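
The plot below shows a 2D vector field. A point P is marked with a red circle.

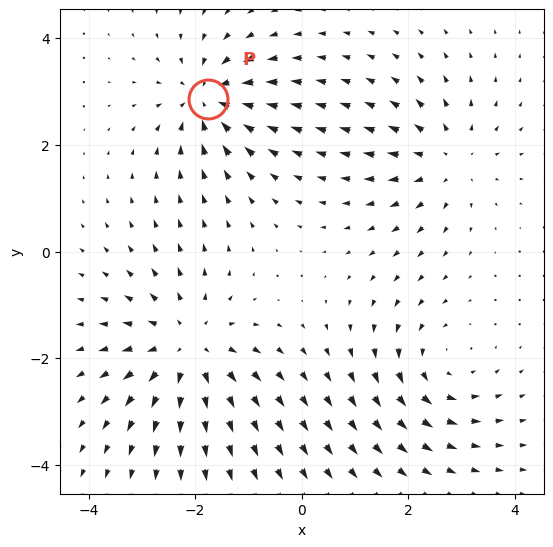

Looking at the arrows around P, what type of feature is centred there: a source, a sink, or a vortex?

At P (-1.8, 2.9) the arrows converge inward. Divergence about -5, curl ≈0 — negative divergence with near-zero curl is a sink.

sink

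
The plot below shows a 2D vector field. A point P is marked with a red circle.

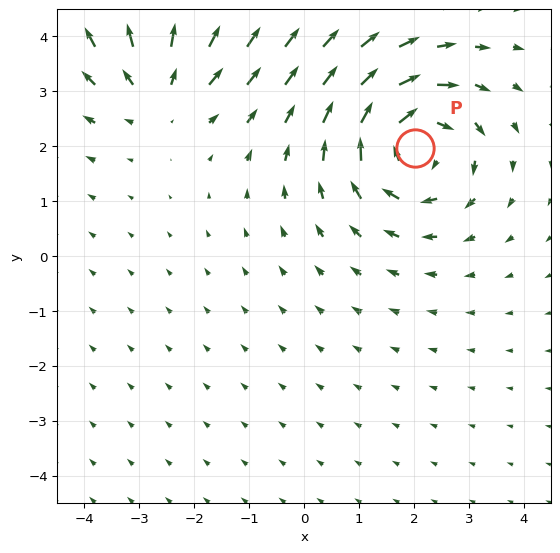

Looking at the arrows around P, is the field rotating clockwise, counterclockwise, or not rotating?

clockwise

Near P at (2.0, 2.0) the arrows circulate clockwise. The curl (z-component) there is about -5; negative curl means clockwise rotation.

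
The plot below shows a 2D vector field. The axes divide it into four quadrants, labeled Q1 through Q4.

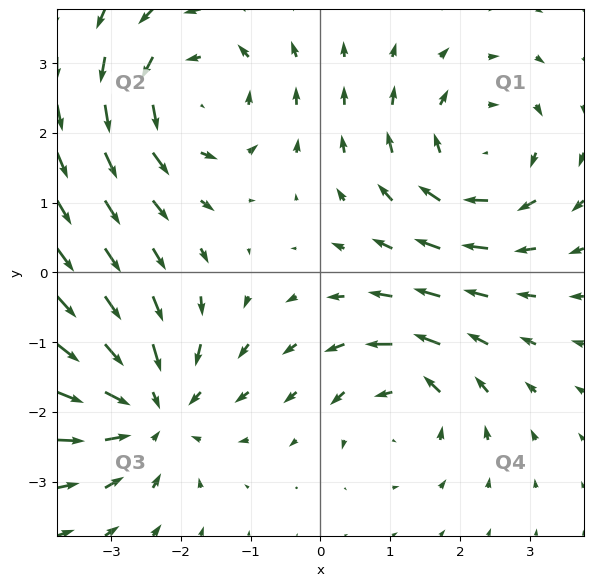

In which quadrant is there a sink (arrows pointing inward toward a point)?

The sink sits at approximately (-2.4, -2.0), which lies in quadrant Q3. The divergence there is about -5, negative as expected for a sink.

Q3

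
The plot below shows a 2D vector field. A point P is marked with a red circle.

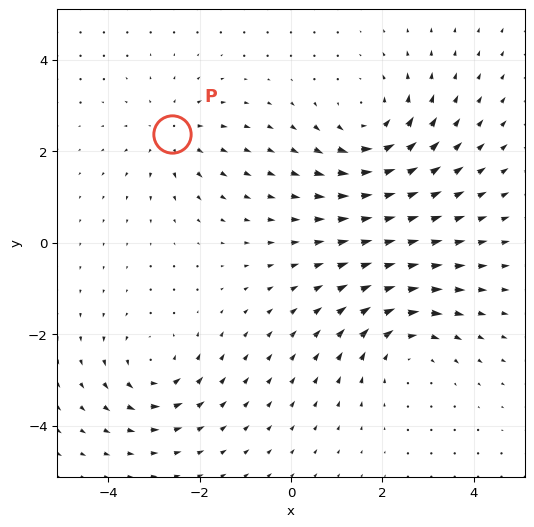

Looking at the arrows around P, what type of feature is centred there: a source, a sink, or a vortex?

source

At P (-2.6, 2.4) the arrows spread outward. Divergence about +3, curl ≈0 — positive divergence with near-zero curl is a source.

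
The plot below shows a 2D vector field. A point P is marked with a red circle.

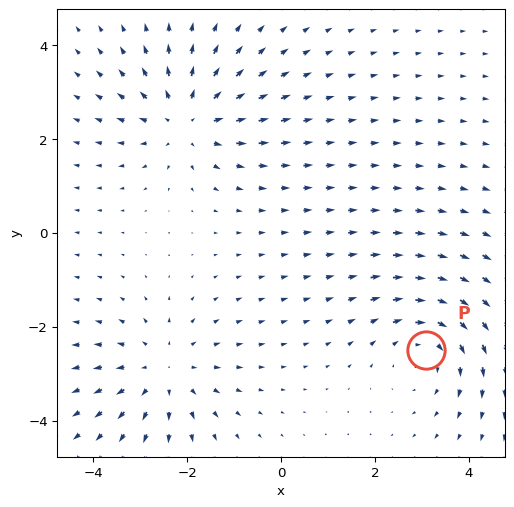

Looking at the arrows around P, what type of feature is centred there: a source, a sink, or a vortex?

vortex

At P (3.1, -2.5) the arrows circulate clockwise. Divergence ≈0, curl about -4 — near-zero divergence with nonzero curl is a vortex.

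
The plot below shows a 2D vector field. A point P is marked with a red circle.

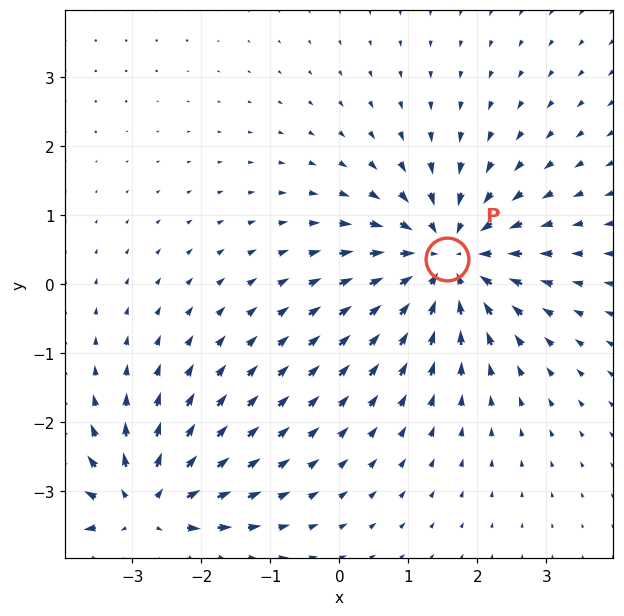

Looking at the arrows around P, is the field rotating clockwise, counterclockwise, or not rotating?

not rotating

Near P at (1.6, 0.4) the arrows show no circulation. The curl there is ≈0.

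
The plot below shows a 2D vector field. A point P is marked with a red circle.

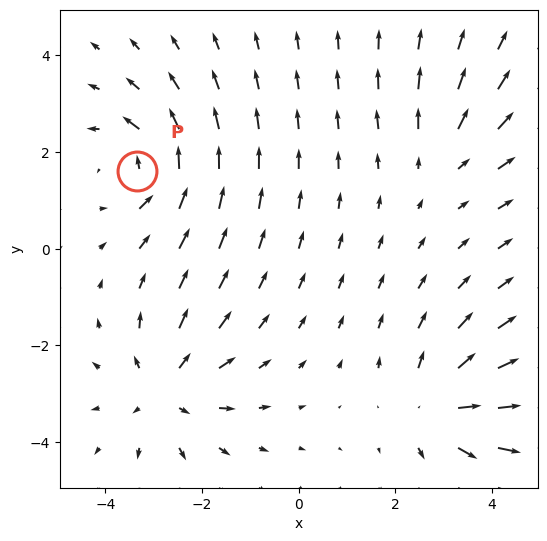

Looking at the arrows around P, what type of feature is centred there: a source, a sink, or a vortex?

vortex

At P (-3.4, 1.6) the arrows circulate counterclockwise. Divergence ≈0, curl about +5 — near-zero divergence with nonzero curl is a vortex.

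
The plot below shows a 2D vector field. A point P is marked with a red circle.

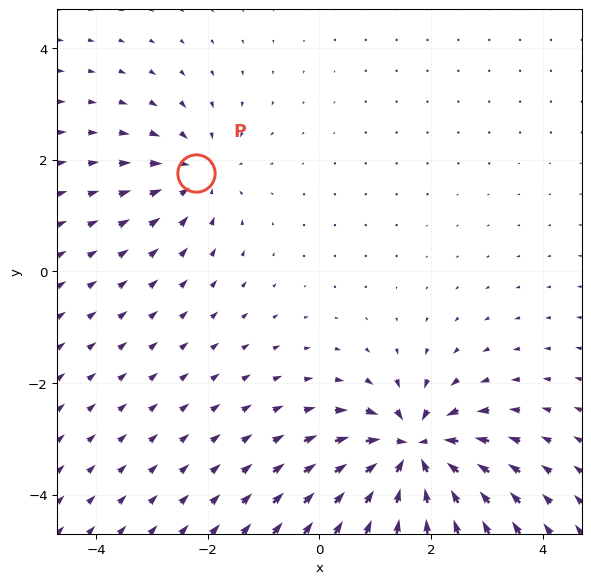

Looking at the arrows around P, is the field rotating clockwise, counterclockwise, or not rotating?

Near P at (-2.2, 1.8) the arrows show no circulation. The curl there is ≈0.

not rotating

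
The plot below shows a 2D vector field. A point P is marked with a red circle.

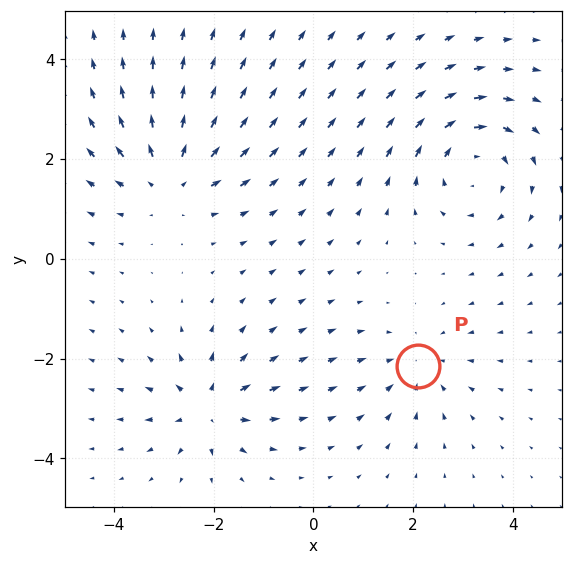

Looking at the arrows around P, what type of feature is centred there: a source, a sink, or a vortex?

At P (2.1, -2.1) the arrows converge inward. Divergence about -3, curl ≈0 — negative divergence with near-zero curl is a sink.

sink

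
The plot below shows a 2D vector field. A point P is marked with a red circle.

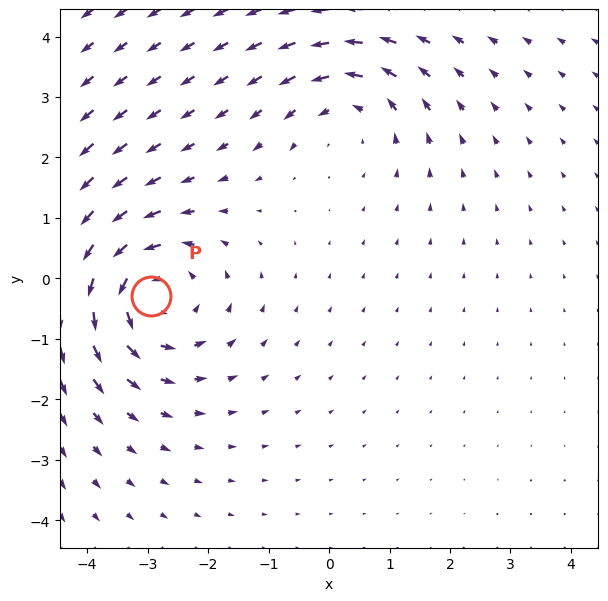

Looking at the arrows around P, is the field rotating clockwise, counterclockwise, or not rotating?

Near P at (-2.9, -0.3) the arrows circulate counterclockwise. The curl (z-component) there is about +4; positive curl means counterclockwise rotation.

counterclockwise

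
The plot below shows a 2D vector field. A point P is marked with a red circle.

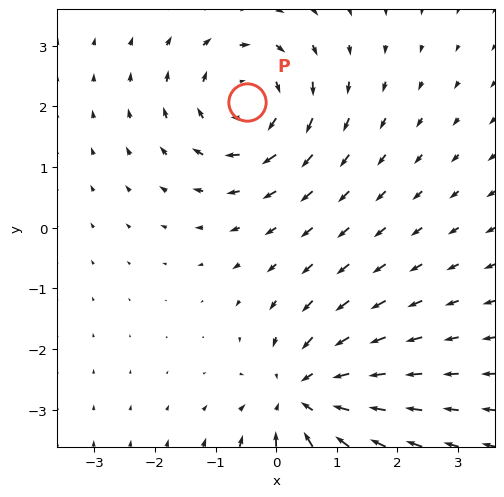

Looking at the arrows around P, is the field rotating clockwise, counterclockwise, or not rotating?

Near P at (-0.5, 2.1) the arrows circulate clockwise. The curl (z-component) there is about -4; negative curl means clockwise rotation.

clockwise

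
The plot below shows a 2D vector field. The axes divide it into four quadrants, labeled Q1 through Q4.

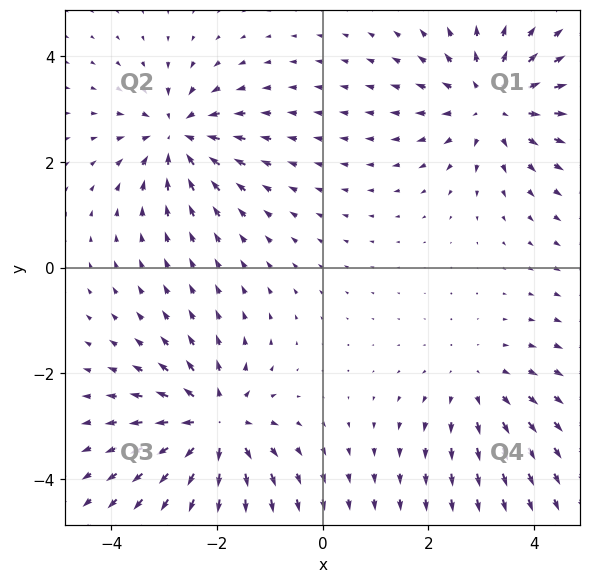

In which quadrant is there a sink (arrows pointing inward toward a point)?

Q2

The sink sits at approximately (-2.8, 2.5), which lies in quadrant Q2. The divergence there is about -5, negative as expected for a sink.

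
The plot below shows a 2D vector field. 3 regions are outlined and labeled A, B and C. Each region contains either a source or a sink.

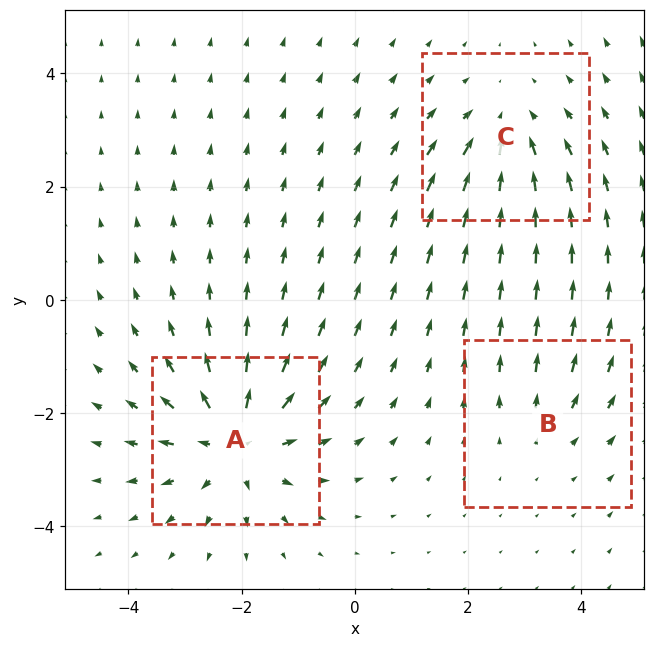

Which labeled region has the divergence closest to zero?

B

Divergence at each region's feature centre — A: about +5, B: about +2, C: about -3. Region B is closest to zero.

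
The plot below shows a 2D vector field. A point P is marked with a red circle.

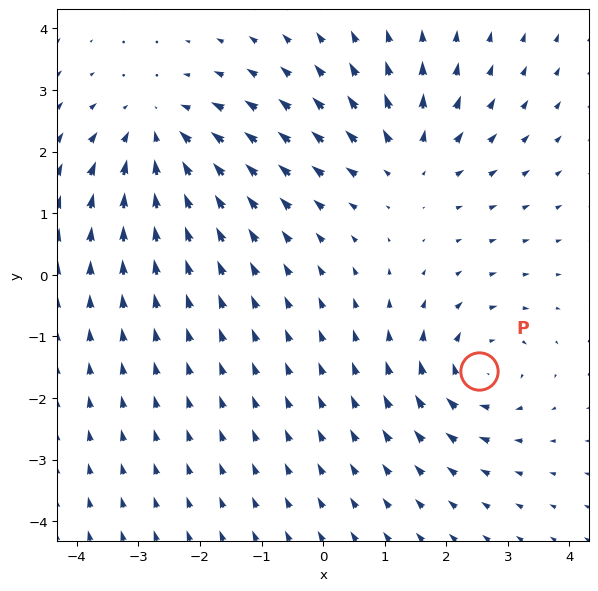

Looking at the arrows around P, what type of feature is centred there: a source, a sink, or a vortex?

At P (2.5, -1.6) the arrows circulate clockwise. Divergence ≈0, curl about -3 — near-zero divergence with nonzero curl is a vortex.

vortex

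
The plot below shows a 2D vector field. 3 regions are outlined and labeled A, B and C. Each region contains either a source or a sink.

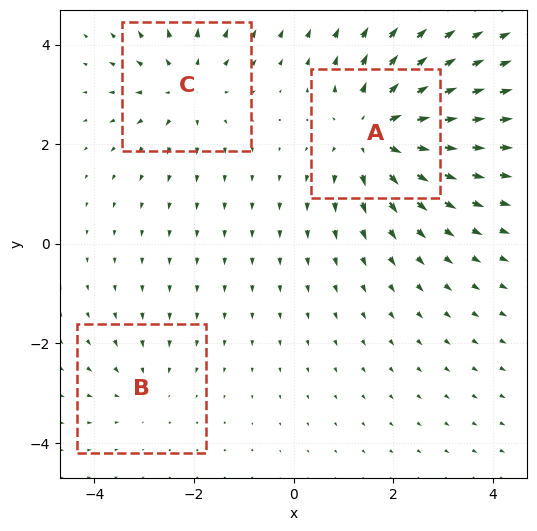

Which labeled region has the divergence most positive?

Divergence at each region's feature centre — A: about +4, B: about -2, C: about +3. Region A is most positive.

A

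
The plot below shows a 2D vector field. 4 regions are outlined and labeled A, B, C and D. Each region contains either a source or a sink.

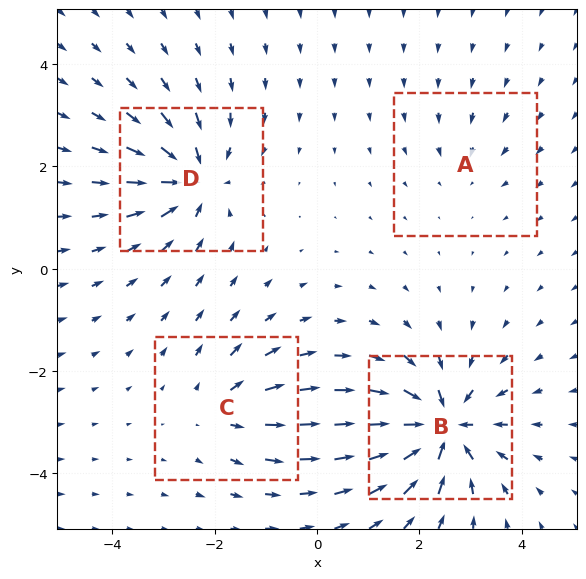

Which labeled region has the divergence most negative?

Divergence at each region's feature centre — A: about -2, B: about -9, C: about +4, D: about -7. Region B is most negative.

B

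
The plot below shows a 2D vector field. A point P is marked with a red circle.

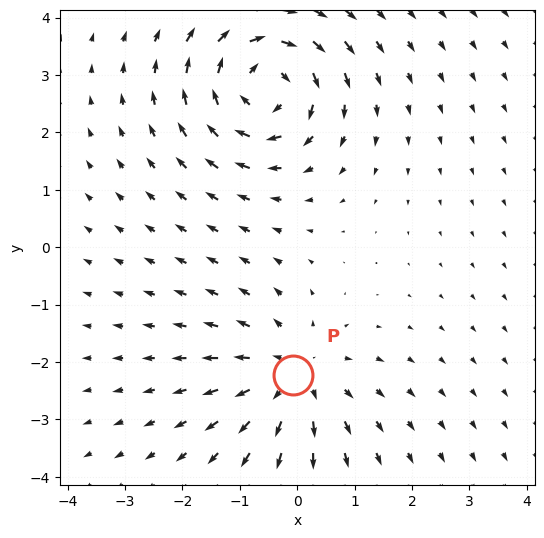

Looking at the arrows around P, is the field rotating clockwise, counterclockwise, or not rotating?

not rotating

Near P at (-0.1, -2.2) the arrows show no circulation. The curl there is ≈0.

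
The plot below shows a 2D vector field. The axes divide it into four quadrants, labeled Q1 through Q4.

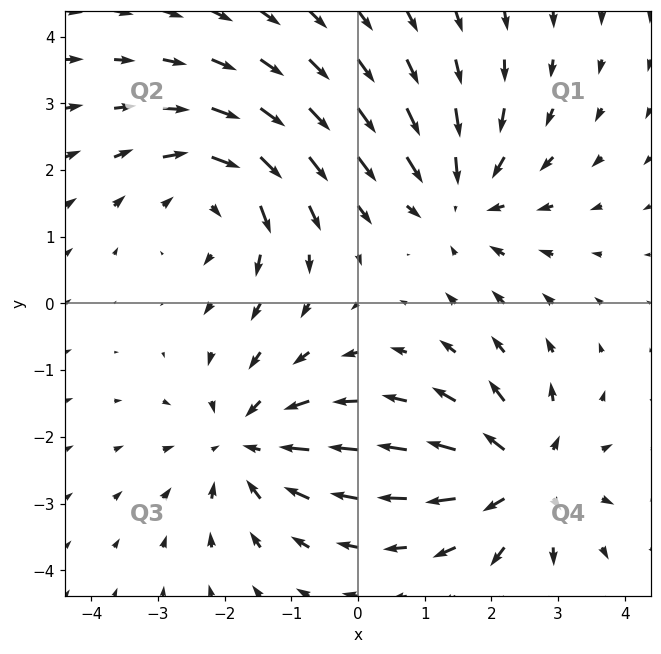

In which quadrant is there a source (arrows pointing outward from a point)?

The source sits at approximately (2.5, -2.6), which lies in quadrant Q4. The divergence there is about +6, positive as expected for a source.

Q4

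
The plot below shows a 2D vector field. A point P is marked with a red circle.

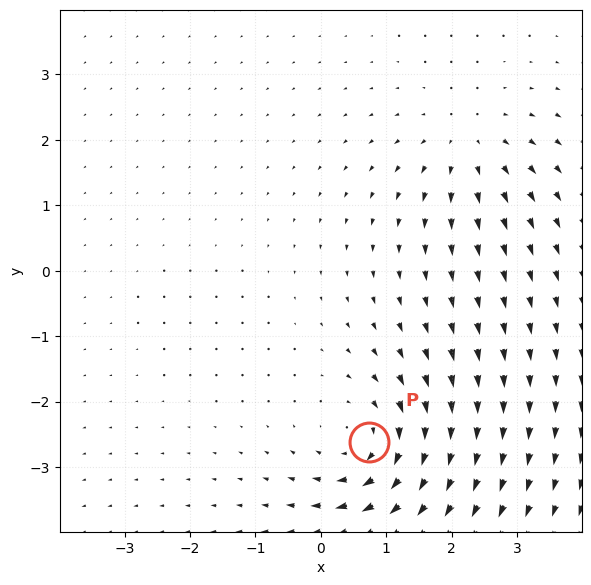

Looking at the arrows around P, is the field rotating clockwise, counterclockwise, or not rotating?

clockwise

Near P at (0.7, -2.6) the arrows circulate clockwise. The curl (z-component) there is about -5; negative curl means clockwise rotation.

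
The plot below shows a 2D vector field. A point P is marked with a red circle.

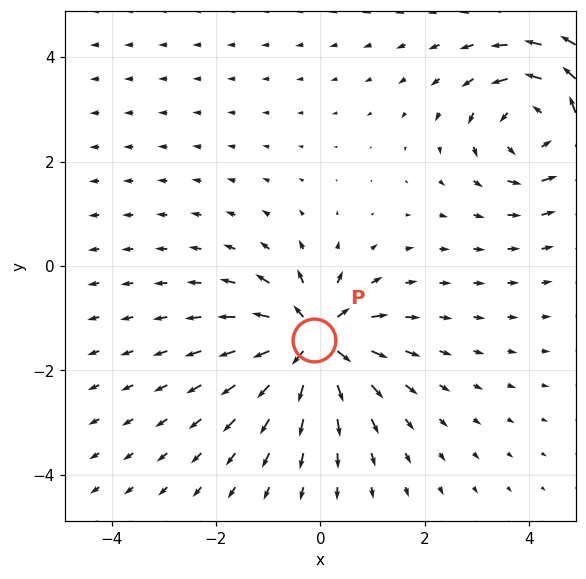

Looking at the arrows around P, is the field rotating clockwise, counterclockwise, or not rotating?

not rotating

Near P at (-0.1, -1.4) the arrows show no circulation. The curl there is ≈0.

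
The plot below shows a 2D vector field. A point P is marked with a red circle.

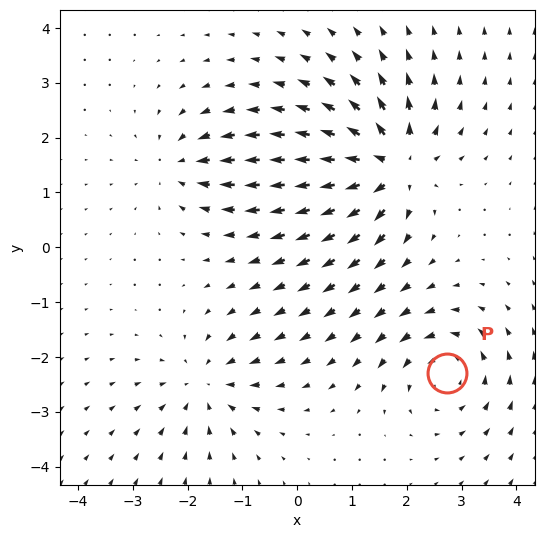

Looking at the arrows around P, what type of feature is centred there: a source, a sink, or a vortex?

vortex

At P (2.7, -2.3) the arrows circulate counterclockwise. Divergence ≈0, curl about +4 — near-zero divergence with nonzero curl is a vortex.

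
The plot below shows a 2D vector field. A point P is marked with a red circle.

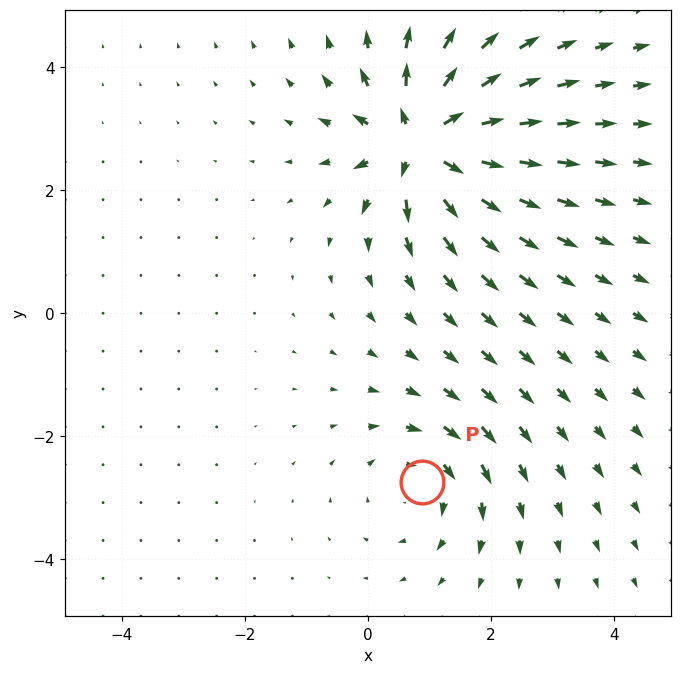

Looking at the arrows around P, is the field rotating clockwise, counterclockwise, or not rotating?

Near P at (0.9, -2.7) the arrows circulate clockwise. The curl (z-component) there is about -3; negative curl means clockwise rotation.

clockwise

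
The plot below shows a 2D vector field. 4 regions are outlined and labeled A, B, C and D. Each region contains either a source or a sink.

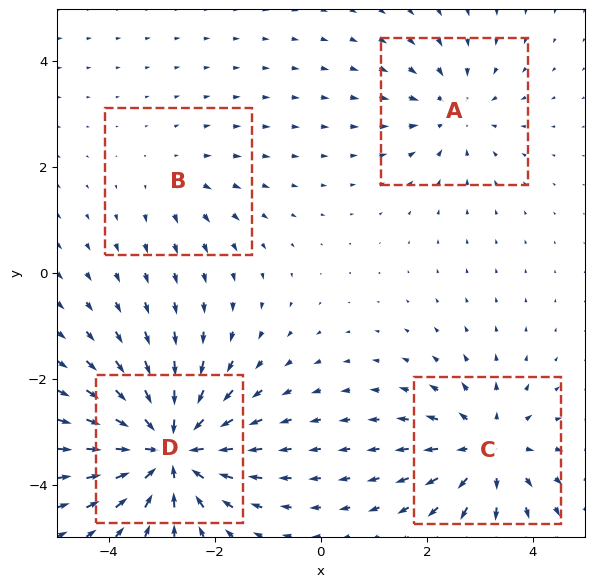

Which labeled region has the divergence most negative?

D

Divergence at each region's feature centre — A: about -3, B: about +2, C: about +5, D: about -7. Region D is most negative.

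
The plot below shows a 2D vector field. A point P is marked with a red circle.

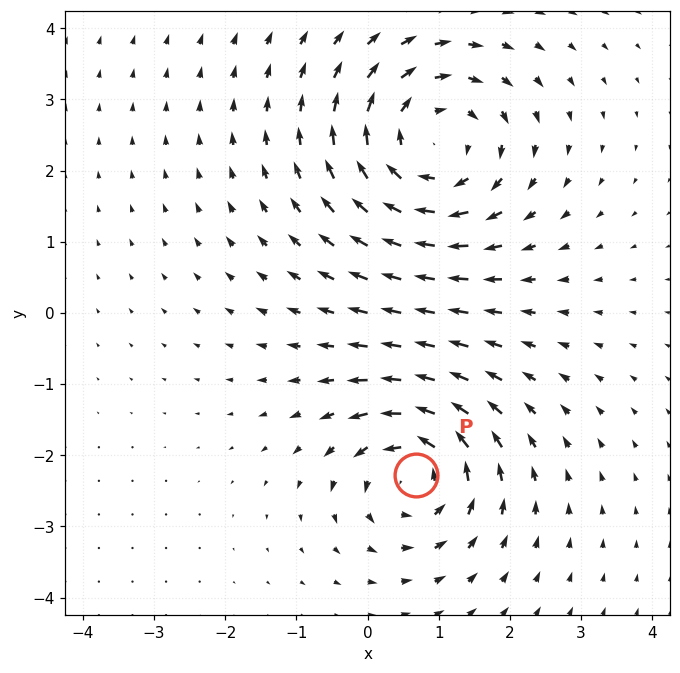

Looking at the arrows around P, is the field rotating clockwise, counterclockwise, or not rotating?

counterclockwise

Near P at (0.7, -2.3) the arrows circulate counterclockwise. The curl (z-component) there is about +4; positive curl means counterclockwise rotation.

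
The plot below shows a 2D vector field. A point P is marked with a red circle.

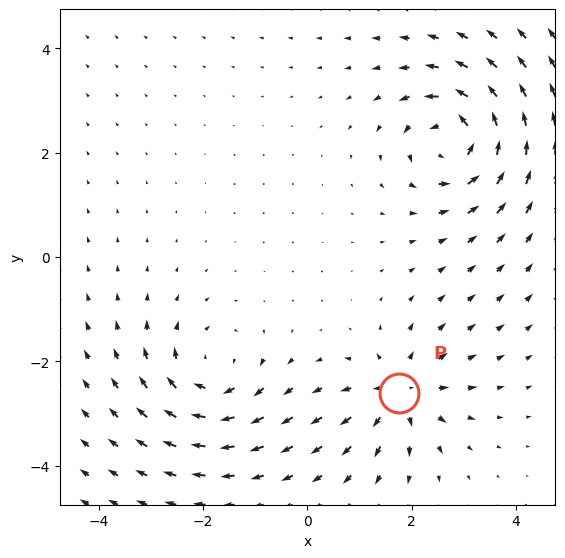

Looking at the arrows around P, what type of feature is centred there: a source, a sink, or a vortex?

At P (1.8, -2.6) the arrows spread outward. Divergence about +4, curl ≈0 — positive divergence with near-zero curl is a source.

source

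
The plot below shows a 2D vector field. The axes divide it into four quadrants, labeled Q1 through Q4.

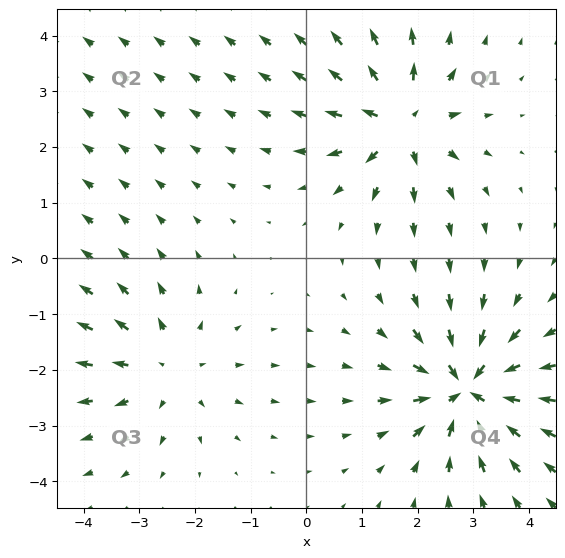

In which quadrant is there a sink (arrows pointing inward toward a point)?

The sink sits at approximately (2.9, -2.3), which lies in quadrant Q4. The divergence there is about -7, negative as expected for a sink.

Q4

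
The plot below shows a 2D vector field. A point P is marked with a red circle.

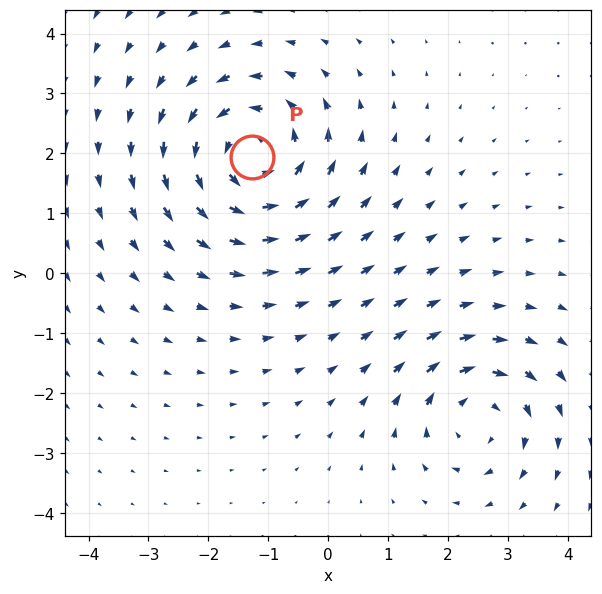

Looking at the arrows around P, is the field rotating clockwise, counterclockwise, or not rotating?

counterclockwise

Near P at (-1.3, 1.9) the arrows circulate counterclockwise. The curl (z-component) there is about +4; positive curl means counterclockwise rotation.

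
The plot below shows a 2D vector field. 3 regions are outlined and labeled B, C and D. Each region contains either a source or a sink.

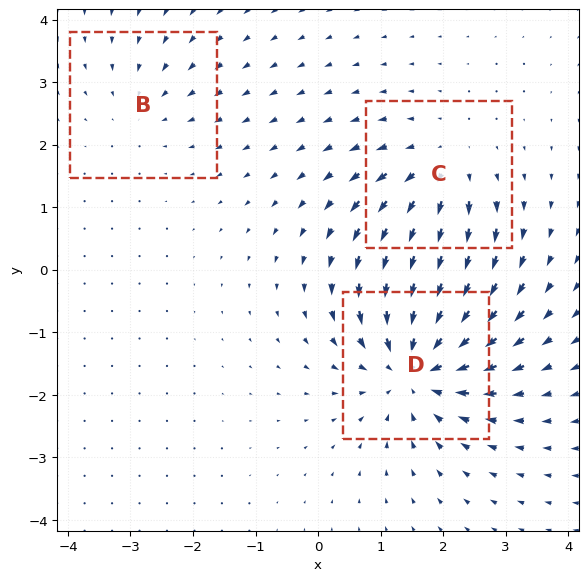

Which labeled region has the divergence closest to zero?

B

Divergence at each region's feature centre — B: about -2, C: about +3, D: about -5. Region B is closest to zero.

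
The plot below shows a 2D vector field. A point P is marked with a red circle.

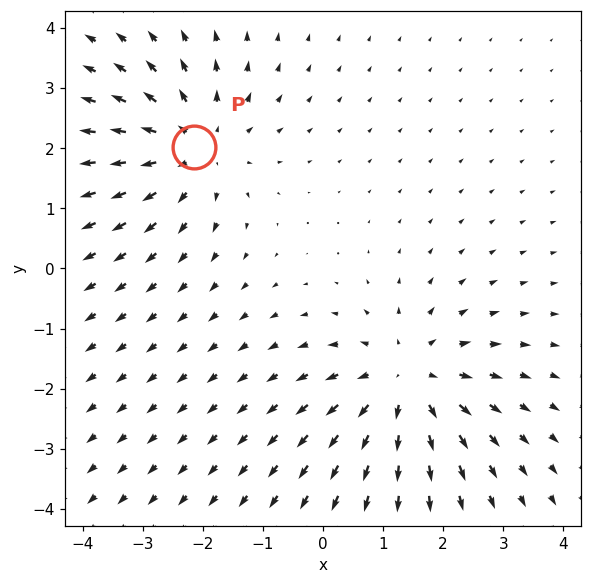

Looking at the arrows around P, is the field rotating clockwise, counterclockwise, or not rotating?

Near P at (-2.1, 2.0) the arrows show no circulation. The curl there is ≈0.

not rotating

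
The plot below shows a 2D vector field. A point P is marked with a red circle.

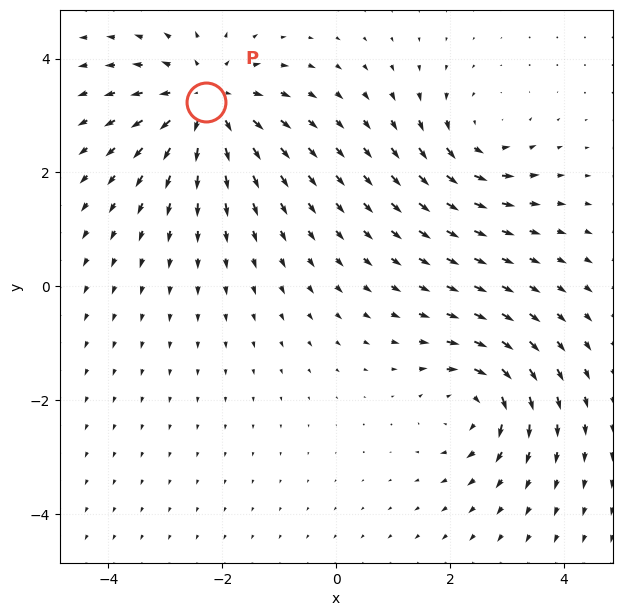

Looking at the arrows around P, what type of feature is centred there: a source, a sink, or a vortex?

source

At P (-2.3, 3.2) the arrows spread outward. Divergence about +4, curl ≈0 — positive divergence with near-zero curl is a source.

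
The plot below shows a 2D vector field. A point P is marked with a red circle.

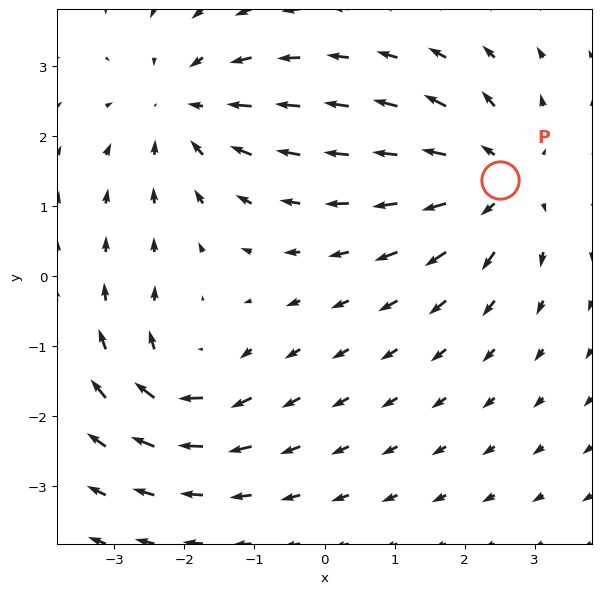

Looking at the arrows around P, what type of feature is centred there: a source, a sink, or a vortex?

source

At P (2.5, 1.4) the arrows spread outward. Divergence about +4, curl ≈0 — positive divergence with near-zero curl is a source.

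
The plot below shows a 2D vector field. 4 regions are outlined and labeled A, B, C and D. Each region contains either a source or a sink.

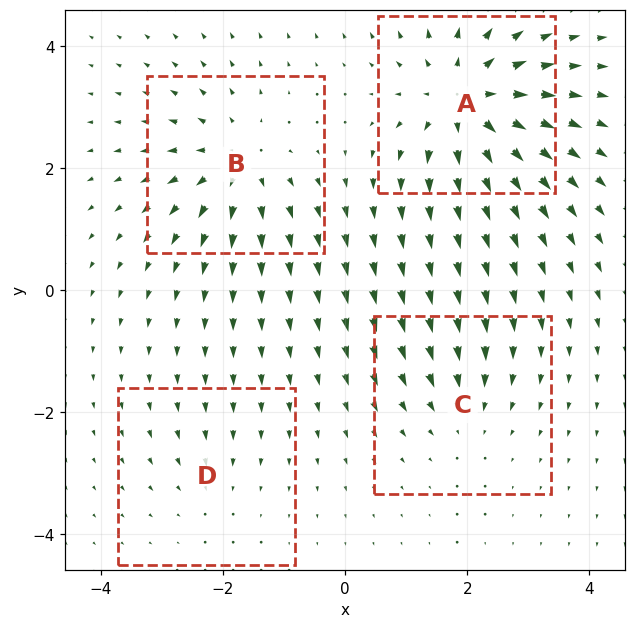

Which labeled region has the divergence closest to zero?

D

Divergence at each region's feature centre — A: about +8, B: about +5, C: about -3, D: about -2. Region D is closest to zero.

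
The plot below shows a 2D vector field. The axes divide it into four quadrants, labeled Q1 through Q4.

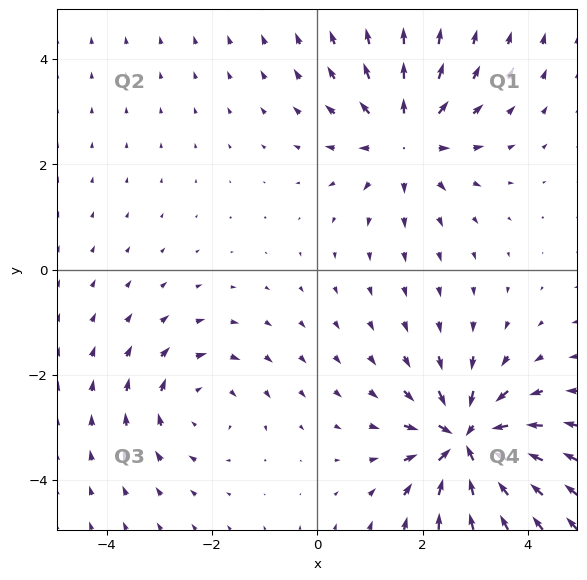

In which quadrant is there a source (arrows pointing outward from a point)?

The source sits at approximately (1.7, 2.5), which lies in quadrant Q1. The divergence there is about +3, positive as expected for a source.

Q1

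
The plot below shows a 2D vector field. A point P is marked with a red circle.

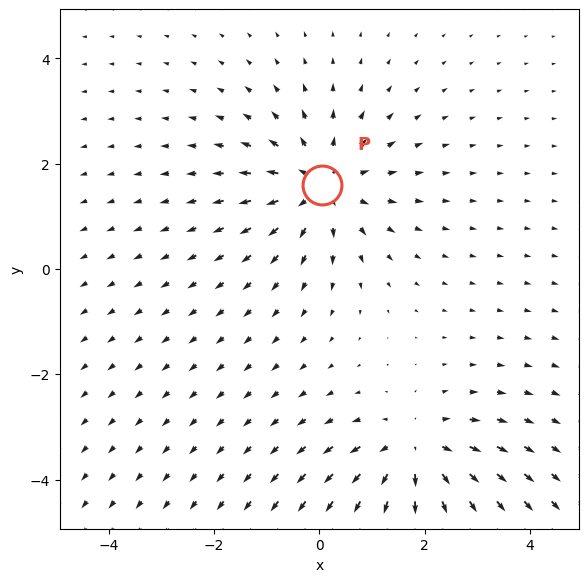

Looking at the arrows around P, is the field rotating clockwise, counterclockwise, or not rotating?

Near P at (0.0, 1.6) the arrows show no circulation. The curl there is ≈0.

not rotating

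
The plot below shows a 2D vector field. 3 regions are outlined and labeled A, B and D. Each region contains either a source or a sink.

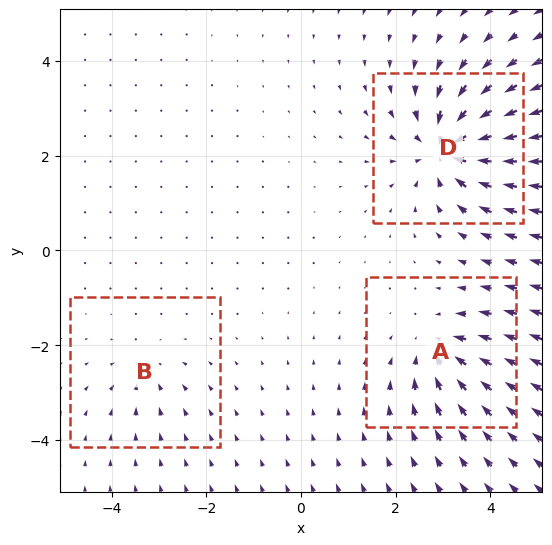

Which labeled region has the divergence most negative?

Divergence at each region's feature centre — A: about -4, B: about -2, D: about -6. Region D is most negative.

D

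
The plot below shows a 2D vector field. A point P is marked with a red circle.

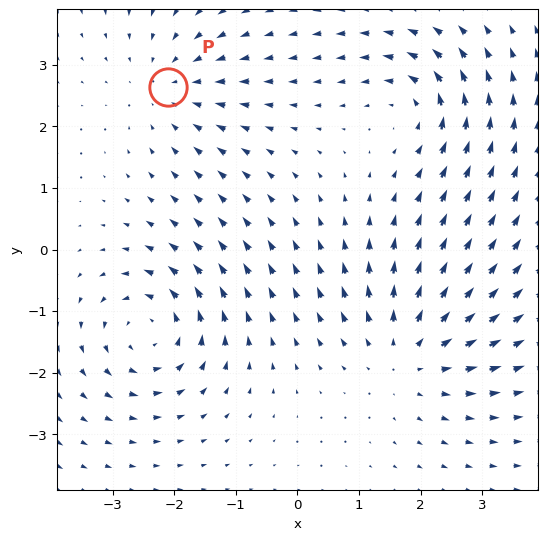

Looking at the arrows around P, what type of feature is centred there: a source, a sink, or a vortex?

sink

At P (-2.1, 2.6) the arrows converge inward. Divergence about -3, curl ≈0 — negative divergence with near-zero curl is a sink.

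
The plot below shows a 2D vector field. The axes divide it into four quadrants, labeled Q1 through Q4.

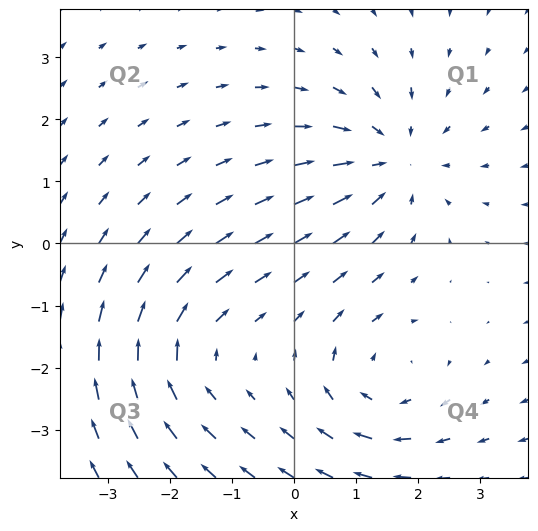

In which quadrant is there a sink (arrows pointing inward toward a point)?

Q1

The sink sits at approximately (1.6, 1.3), which lies in quadrant Q1. The divergence there is about -4, negative as expected for a sink.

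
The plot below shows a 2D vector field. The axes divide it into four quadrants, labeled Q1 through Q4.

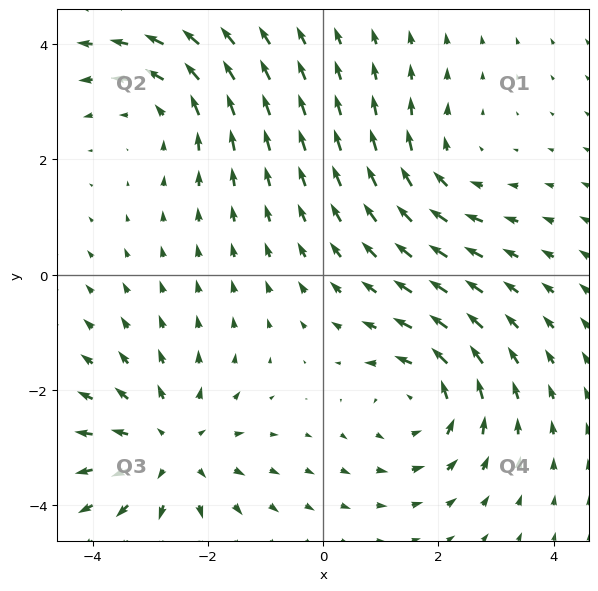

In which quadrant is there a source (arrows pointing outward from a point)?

Q3

The source sits at approximately (-2.7, -3.0), which lies in quadrant Q3. The divergence there is about +4, positive as expected for a source.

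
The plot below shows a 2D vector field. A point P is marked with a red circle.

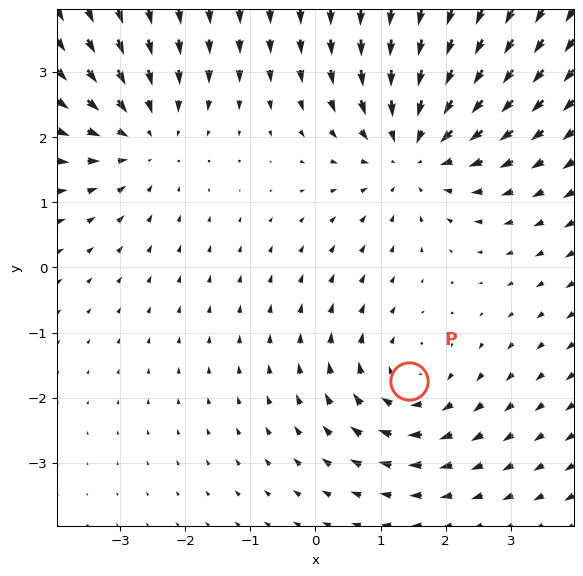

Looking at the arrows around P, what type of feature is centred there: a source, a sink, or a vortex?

vortex

At P (1.4, -1.7) the arrows circulate clockwise. Divergence ≈0, curl about -3 — near-zero divergence with nonzero curl is a vortex.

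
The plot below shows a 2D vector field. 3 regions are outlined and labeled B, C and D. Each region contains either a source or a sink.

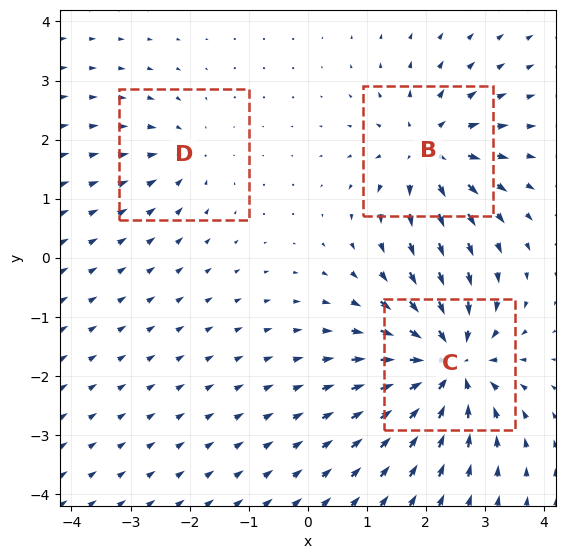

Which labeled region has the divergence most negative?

C

Divergence at each region's feature centre — B: about +4, C: about -6, D: about -2. Region C is most negative.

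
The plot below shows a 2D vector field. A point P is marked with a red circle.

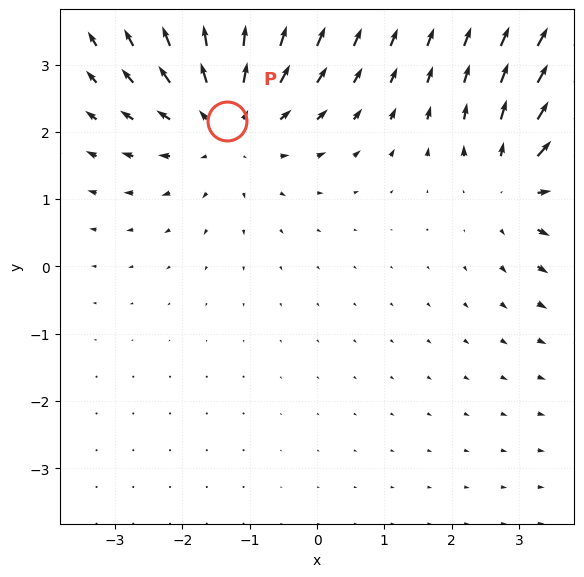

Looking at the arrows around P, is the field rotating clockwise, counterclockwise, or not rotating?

not rotating

Near P at (-1.3, 2.2) the arrows show no circulation. The curl there is ≈0.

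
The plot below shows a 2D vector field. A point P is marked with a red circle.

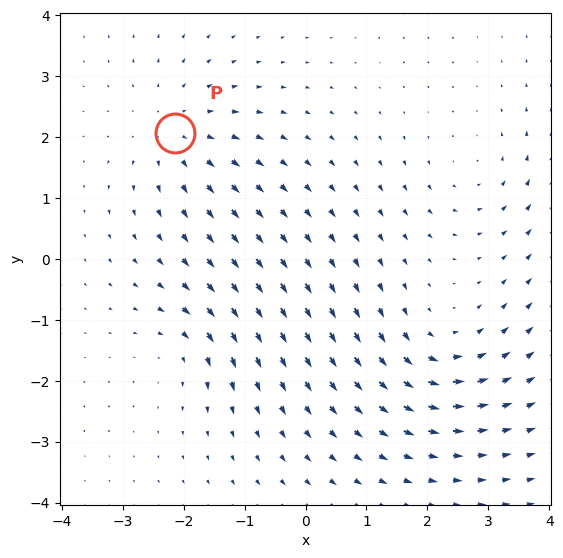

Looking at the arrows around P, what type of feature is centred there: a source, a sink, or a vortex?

source

At P (-2.1, 2.1) the arrows spread outward. Divergence about +4, curl ≈0 — positive divergence with near-zero curl is a source.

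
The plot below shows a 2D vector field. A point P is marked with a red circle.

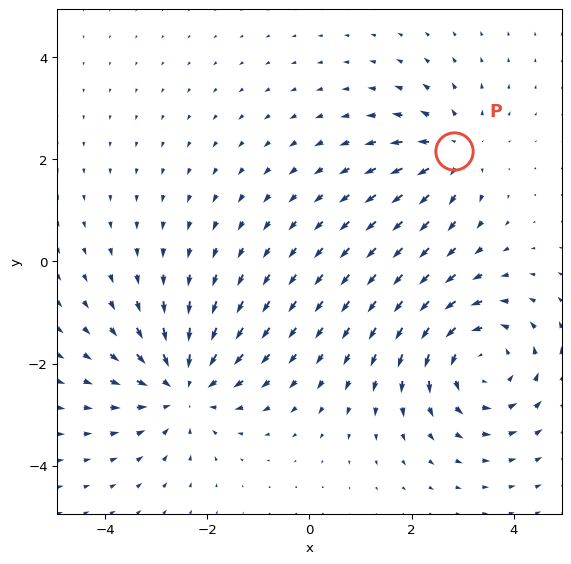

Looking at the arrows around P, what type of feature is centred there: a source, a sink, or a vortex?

source

At P (2.8, 2.2) the arrows spread outward. Divergence about +4, curl ≈0 — positive divergence with near-zero curl is a source.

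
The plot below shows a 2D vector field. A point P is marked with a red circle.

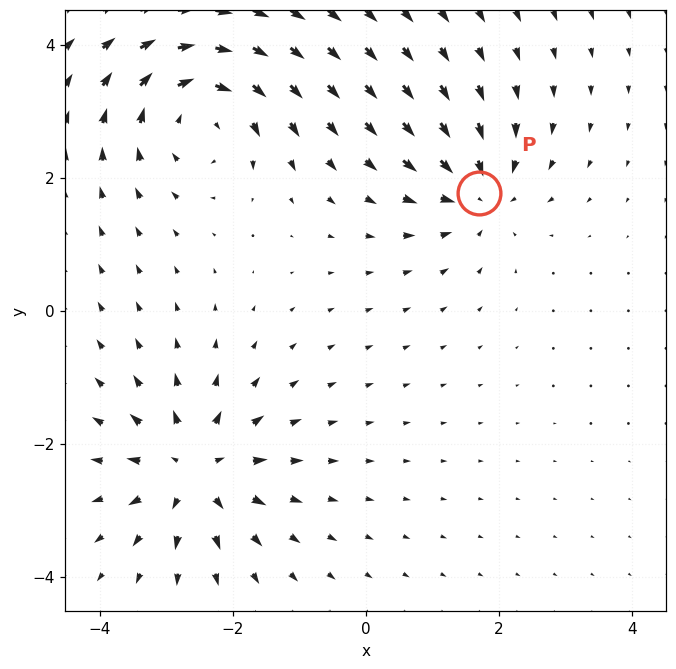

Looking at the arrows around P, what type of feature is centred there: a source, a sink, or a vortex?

sink

At P (1.7, 1.8) the arrows converge inward. Divergence about -3, curl ≈0 — negative divergence with near-zero curl is a sink.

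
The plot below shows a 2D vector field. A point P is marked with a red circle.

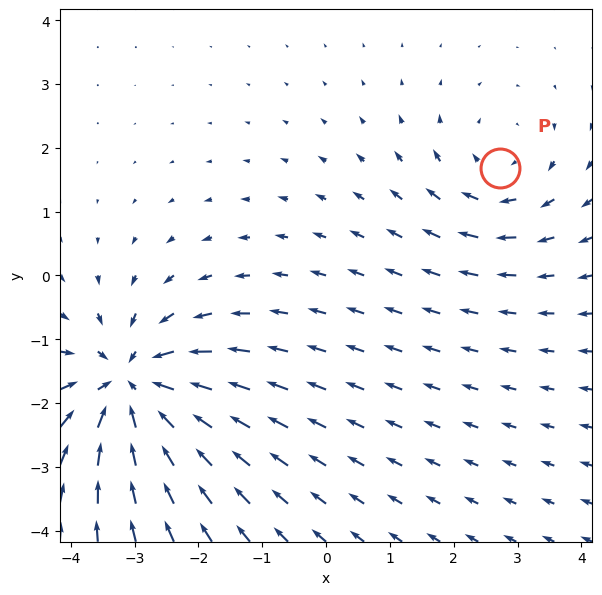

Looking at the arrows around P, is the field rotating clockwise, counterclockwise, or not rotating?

Near P at (2.7, 1.7) the arrows circulate clockwise. The curl (z-component) there is about -2; negative curl means clockwise rotation.

clockwise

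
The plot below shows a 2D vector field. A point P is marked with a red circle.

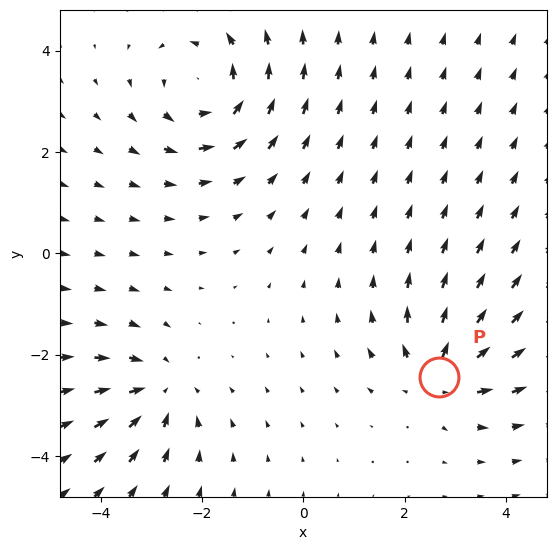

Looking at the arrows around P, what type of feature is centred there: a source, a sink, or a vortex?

source

At P (2.7, -2.4) the arrows spread outward. Divergence about +4, curl ≈0 — positive divergence with near-zero curl is a source.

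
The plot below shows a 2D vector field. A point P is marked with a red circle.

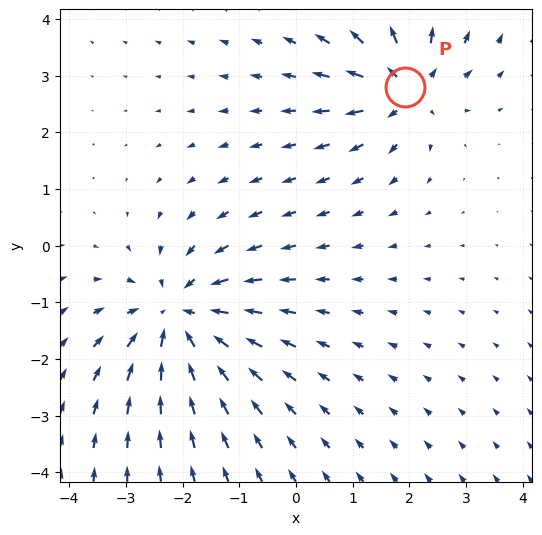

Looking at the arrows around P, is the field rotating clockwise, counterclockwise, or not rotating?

Near P at (1.9, 2.8) the arrows show no circulation. The curl there is ≈0.

not rotating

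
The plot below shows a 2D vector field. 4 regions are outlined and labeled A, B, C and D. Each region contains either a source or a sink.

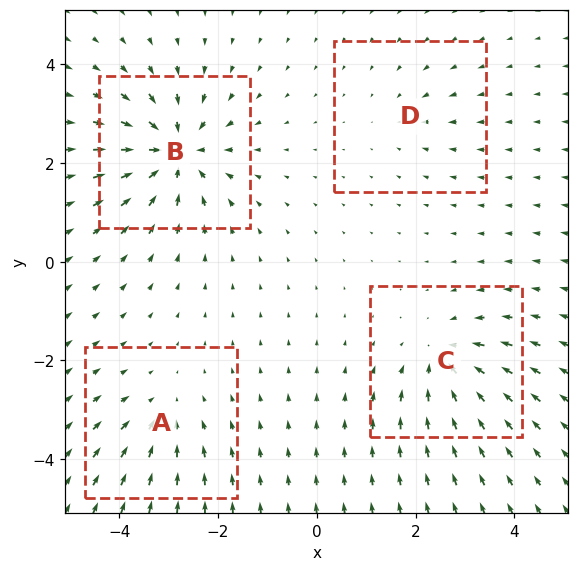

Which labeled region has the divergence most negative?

B

Divergence at each region's feature centre — A: about -4, B: about -7, C: about -5, D: about -2. Region B is most negative.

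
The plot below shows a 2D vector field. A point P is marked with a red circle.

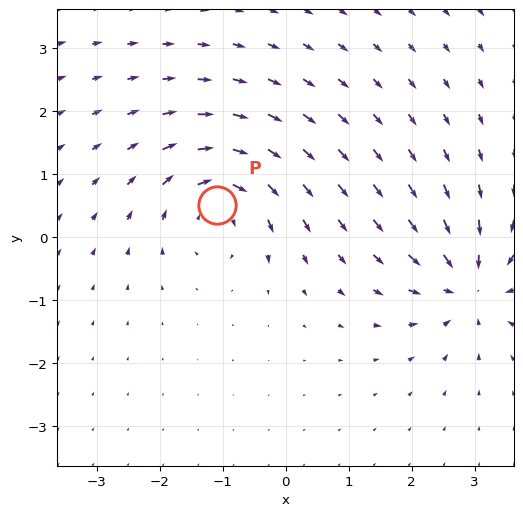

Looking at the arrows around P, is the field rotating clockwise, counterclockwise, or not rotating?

Near P at (-1.1, 0.5) the arrows circulate clockwise. The curl (z-component) there is about -5; negative curl means clockwise rotation.

clockwise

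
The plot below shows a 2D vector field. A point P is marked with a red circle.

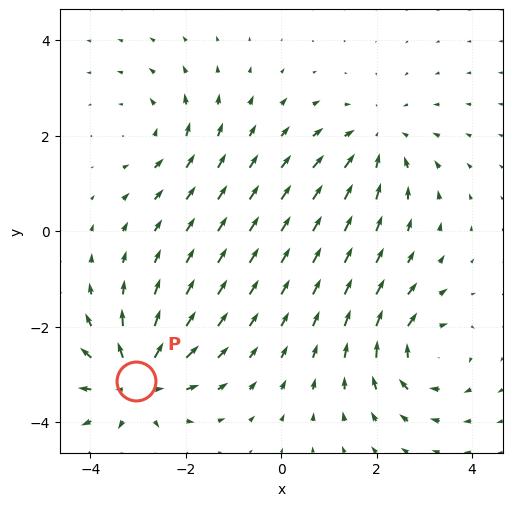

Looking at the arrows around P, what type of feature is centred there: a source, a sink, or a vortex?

source

At P (-3.0, -3.1) the arrows spread outward. Divergence about +5, curl ≈0 — positive divergence with near-zero curl is a source.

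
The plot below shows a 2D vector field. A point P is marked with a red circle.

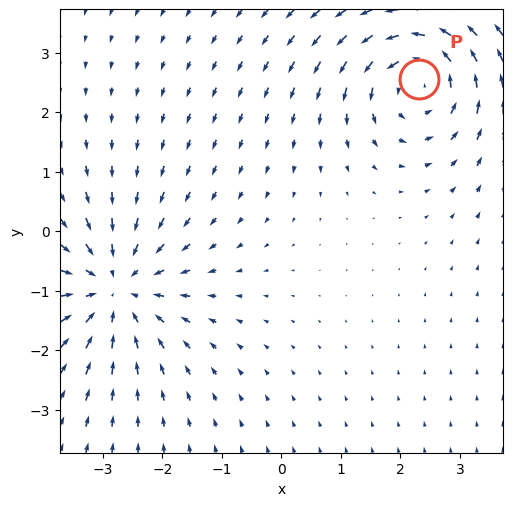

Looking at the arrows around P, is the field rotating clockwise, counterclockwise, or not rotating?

Near P at (2.3, 2.6) the arrows circulate counterclockwise. The curl (z-component) there is about +5; positive curl means counterclockwise rotation.

counterclockwise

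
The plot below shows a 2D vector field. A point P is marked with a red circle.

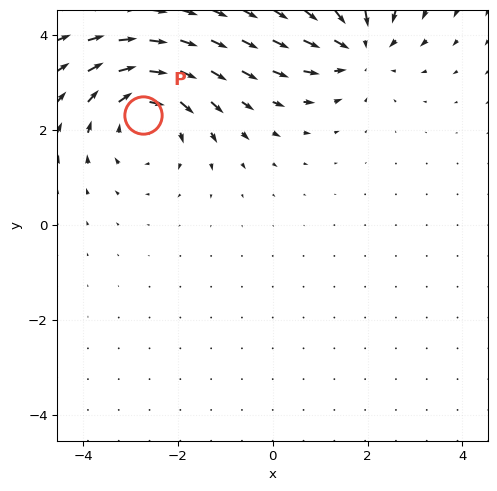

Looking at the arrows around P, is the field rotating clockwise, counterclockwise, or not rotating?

Near P at (-2.7, 2.3) the arrows circulate clockwise. The curl (z-component) there is about -4; negative curl means clockwise rotation.

clockwise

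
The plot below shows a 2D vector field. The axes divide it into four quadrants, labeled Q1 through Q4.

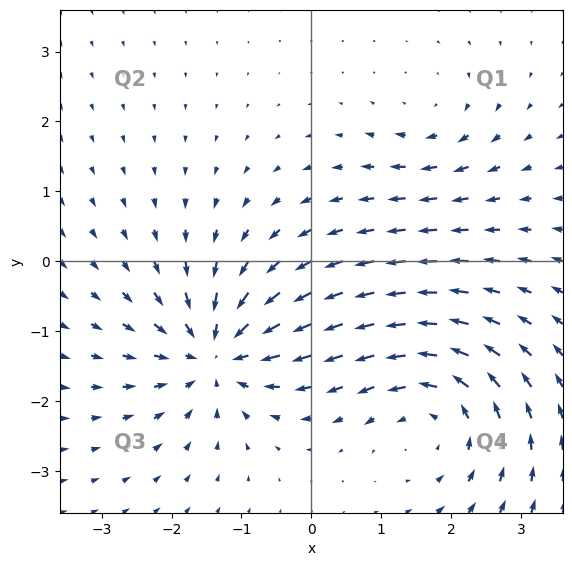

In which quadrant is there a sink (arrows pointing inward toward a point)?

Q3

The sink sits at approximately (-1.4, -1.3), which lies in quadrant Q3. The divergence there is about -6, negative as expected for a sink.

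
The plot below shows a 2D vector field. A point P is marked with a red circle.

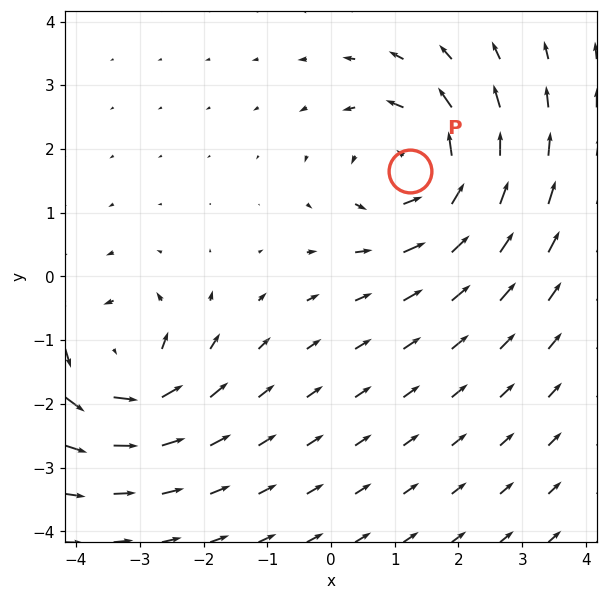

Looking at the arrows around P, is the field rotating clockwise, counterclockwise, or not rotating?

counterclockwise

Near P at (1.2, 1.6) the arrows circulate counterclockwise. The curl (z-component) there is about +3; positive curl means counterclockwise rotation.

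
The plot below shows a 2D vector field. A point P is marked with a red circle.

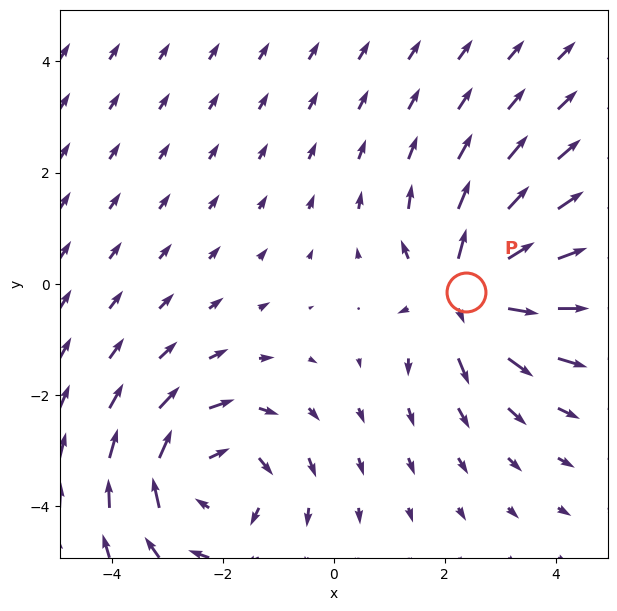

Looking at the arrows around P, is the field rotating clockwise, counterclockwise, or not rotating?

Near P at (2.4, -0.2) the arrows show no circulation. The curl there is ≈0.

not rotating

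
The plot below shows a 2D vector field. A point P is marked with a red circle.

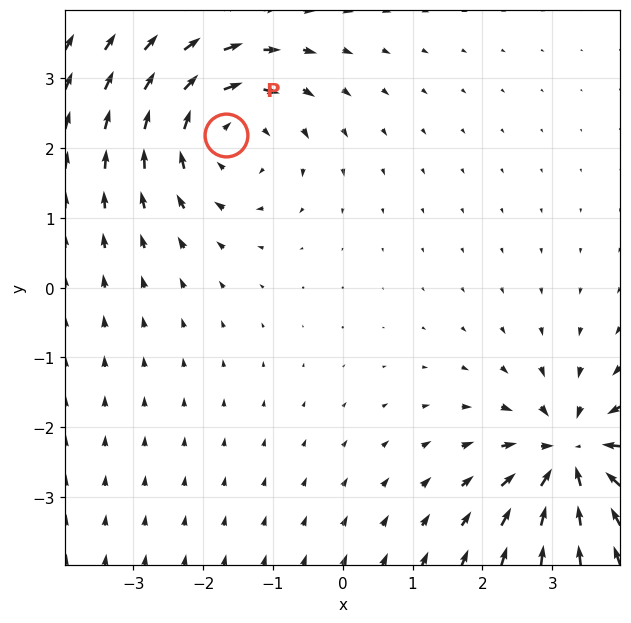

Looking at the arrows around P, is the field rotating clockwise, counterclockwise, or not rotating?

clockwise

Near P at (-1.7, 2.2) the arrows circulate clockwise. The curl (z-component) there is about -4; negative curl means clockwise rotation.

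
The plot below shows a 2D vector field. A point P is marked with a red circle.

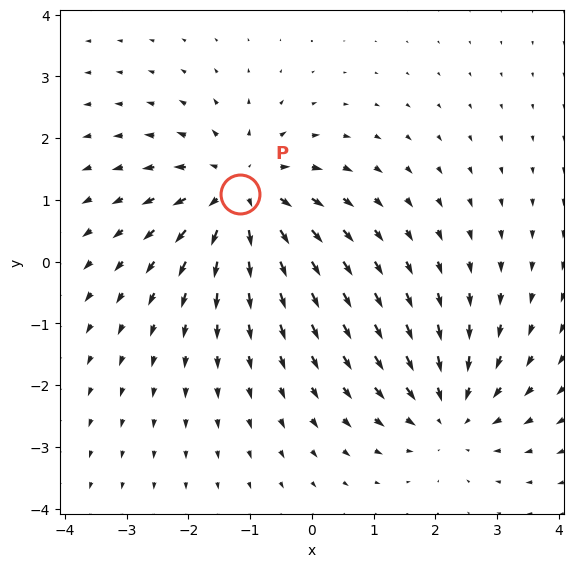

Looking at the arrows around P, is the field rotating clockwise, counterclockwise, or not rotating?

not rotating

Near P at (-1.2, 1.1) the arrows show no circulation. The curl there is ≈0.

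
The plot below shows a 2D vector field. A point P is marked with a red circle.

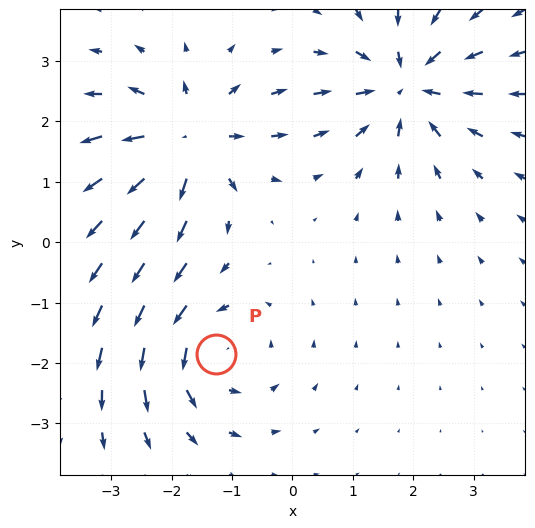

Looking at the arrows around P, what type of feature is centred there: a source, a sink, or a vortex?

vortex

At P (-1.3, -1.9) the arrows circulate counterclockwise. Divergence ≈0, curl about +4 — near-zero divergence with nonzero curl is a vortex.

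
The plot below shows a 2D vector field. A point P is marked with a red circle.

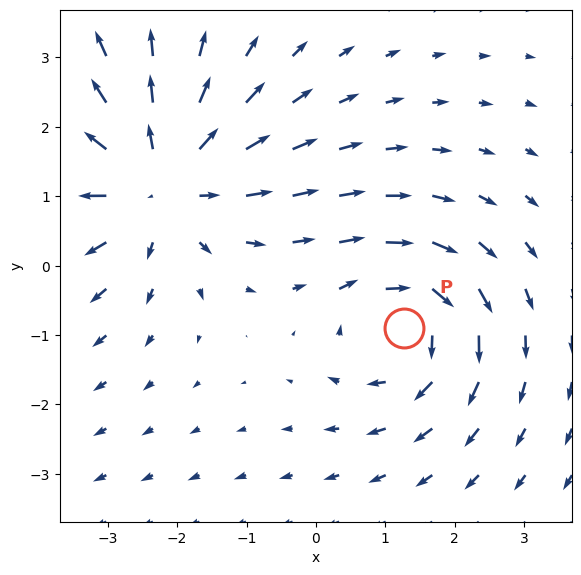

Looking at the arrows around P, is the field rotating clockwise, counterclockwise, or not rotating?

Near P at (1.3, -0.9) the arrows circulate clockwise. The curl (z-component) there is about -4; negative curl means clockwise rotation.

clockwise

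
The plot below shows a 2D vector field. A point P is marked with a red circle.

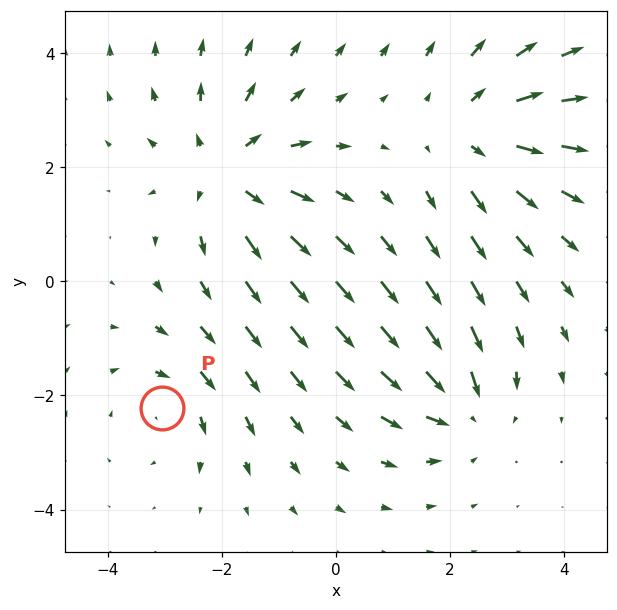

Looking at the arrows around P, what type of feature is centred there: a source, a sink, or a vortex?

At P (-3.0, -2.2) the arrows circulate clockwise. Divergence ≈0, curl about -2 — near-zero divergence with nonzero curl is a vortex.

vortex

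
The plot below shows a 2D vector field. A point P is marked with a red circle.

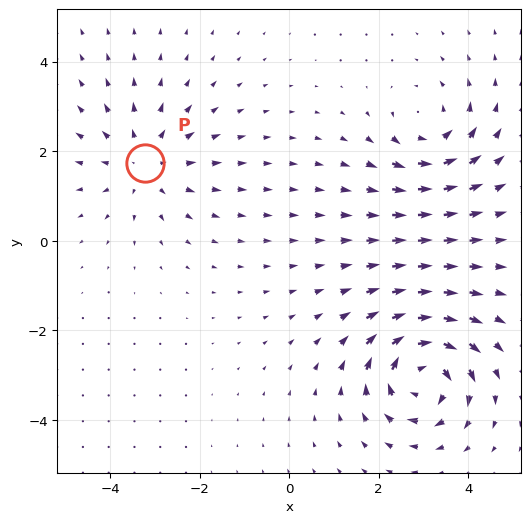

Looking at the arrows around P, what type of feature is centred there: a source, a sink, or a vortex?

source

At P (-3.2, 1.7) the arrows spread outward. Divergence about +3, curl ≈0 — positive divergence with near-zero curl is a source.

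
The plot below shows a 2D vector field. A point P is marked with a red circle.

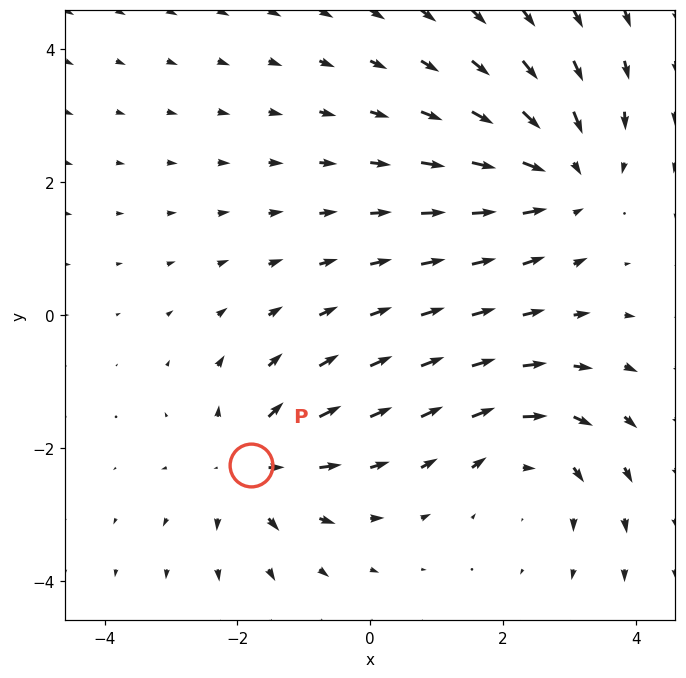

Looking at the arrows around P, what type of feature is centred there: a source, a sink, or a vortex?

source

At P (-1.8, -2.3) the arrows spread outward. Divergence about +4, curl ≈0 — positive divergence with near-zero curl is a source.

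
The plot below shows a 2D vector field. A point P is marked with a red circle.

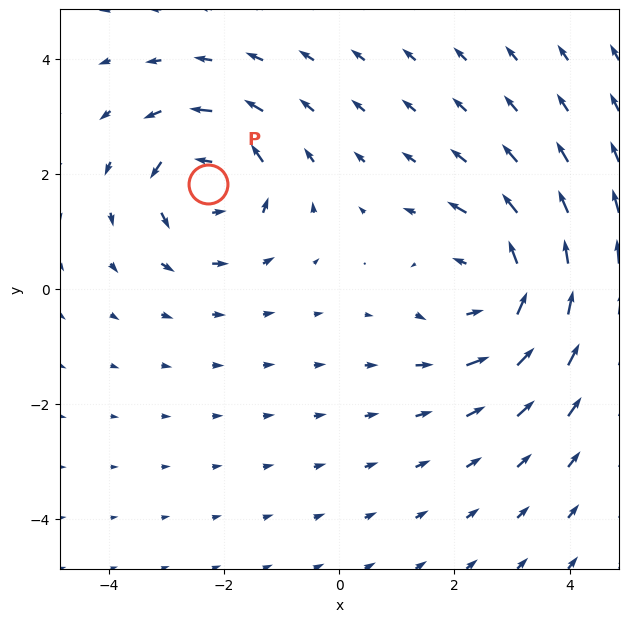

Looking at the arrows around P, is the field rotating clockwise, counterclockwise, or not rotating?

Near P at (-2.3, 1.8) the arrows circulate counterclockwise. The curl (z-component) there is about +4; positive curl means counterclockwise rotation.

counterclockwise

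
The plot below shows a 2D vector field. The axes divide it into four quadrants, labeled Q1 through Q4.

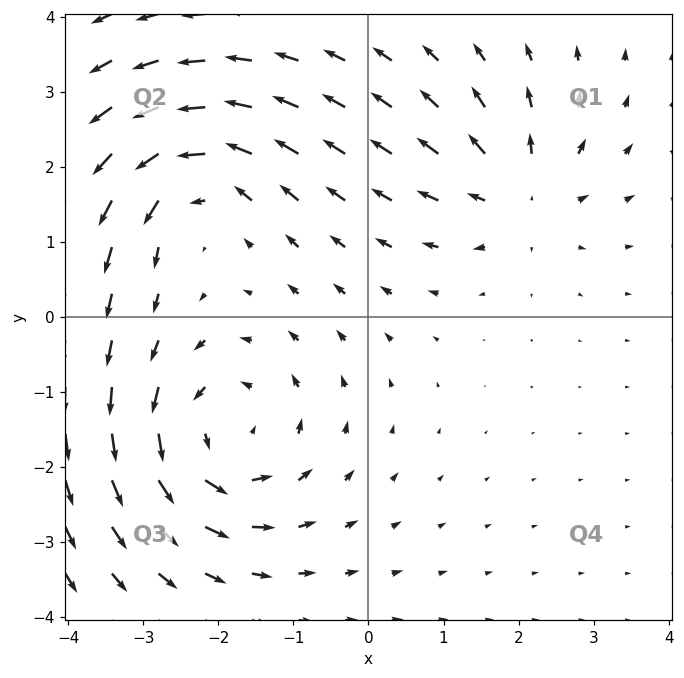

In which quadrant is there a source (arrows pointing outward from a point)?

The source sits at approximately (2.0, 1.7), which lies in quadrant Q1. The divergence there is about +3, positive as expected for a source.

Q1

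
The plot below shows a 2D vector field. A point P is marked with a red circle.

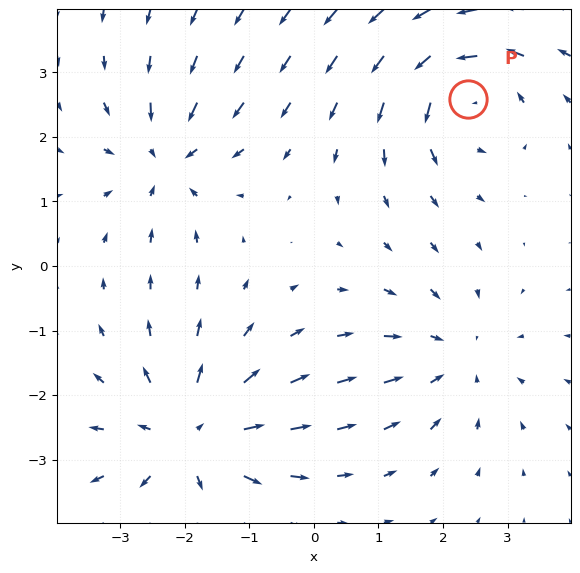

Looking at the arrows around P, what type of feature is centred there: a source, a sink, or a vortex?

vortex

At P (2.4, 2.6) the arrows circulate counterclockwise. Divergence ≈0, curl about +4 — near-zero divergence with nonzero curl is a vortex.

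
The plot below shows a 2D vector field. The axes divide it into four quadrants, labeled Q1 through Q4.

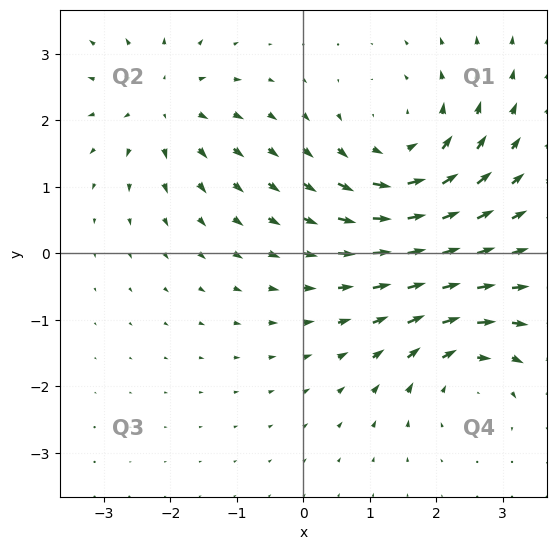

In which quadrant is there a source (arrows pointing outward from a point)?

Q2

The source sits at approximately (-2.1, 2.2), which lies in quadrant Q2. The divergence there is about +4, positive as expected for a source.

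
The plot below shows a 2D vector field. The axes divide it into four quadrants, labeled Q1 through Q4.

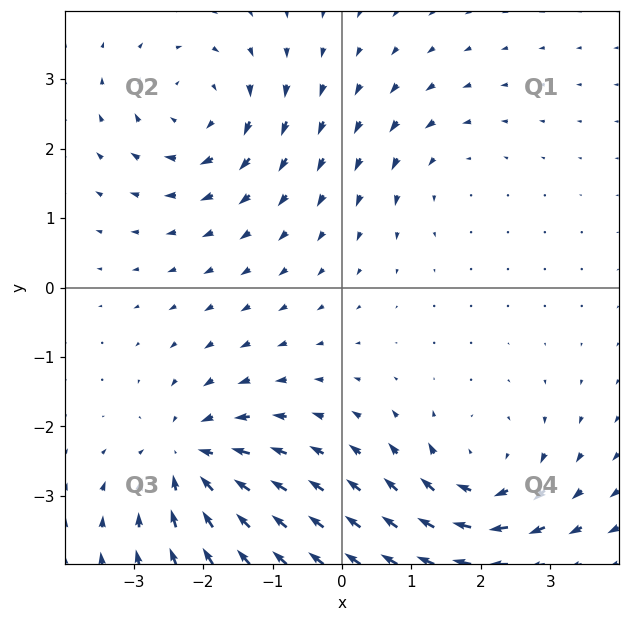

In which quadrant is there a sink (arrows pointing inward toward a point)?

The sink sits at approximately (-2.2, -2.5), which lies in quadrant Q3. The divergence there is about -6, negative as expected for a sink.

Q3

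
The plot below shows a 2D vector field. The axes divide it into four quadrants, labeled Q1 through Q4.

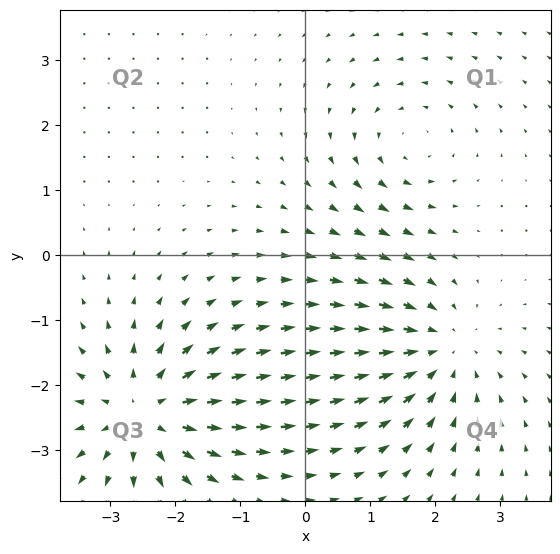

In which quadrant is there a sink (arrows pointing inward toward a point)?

The sink sits at approximately (2.1, -1.5), which lies in quadrant Q4. The divergence there is about -3, negative as expected for a sink.

Q4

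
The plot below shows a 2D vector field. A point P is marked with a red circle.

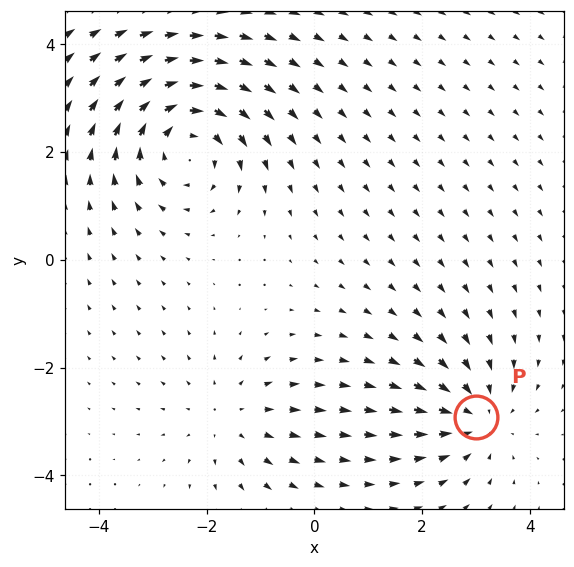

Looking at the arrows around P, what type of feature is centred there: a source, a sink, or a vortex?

At P (3.0, -2.9) the arrows converge inward. Divergence about -3, curl ≈0 — negative divergence with near-zero curl is a sink.

sink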